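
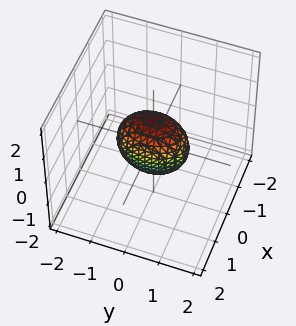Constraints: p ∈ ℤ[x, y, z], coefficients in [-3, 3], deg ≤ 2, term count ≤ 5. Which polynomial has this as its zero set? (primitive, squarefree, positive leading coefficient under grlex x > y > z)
2*x^2 + y^2 + z^2 - 1

deg p = 2. Bounded and convex; a quadric.
Symmetries: it's symmetric under x → −x, forcing even powers of x; the y ↦ −y reflection is a symmetry, so y appears only in even powers; the z ↦ −z reflection is a symmetry, so z appears only in even powers.
Against the integer gridlines: among the integer gridlines, it crosses the y-axis at y ∈ {-1, 1}; among the integer gridlines, it crosses the z-axis at z ∈ {-1, 1}.
Assembling these constraints gives the stated polynomial.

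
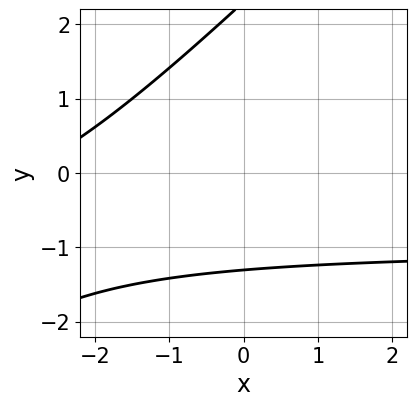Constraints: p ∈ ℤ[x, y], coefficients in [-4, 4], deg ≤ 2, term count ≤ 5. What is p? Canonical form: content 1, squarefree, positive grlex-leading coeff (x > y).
1. deg p = 2.
2. Against the integer gridlines: it misses every integer gridline on the x-axis.
3. Putting this together gives p.

x*y - y^2 + x + y + 3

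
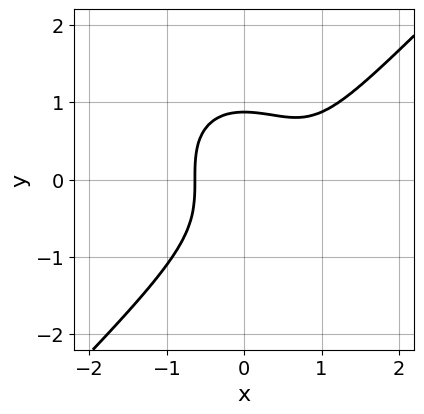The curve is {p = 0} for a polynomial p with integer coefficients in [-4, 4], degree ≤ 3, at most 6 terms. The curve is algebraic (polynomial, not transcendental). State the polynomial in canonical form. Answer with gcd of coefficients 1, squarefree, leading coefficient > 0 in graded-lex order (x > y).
3*x^3 - 3*y^3 - 3*x^2 + 2

(a) The degree is 3 — no degree-2 curve has this shape.
(b) Putting this together gives p.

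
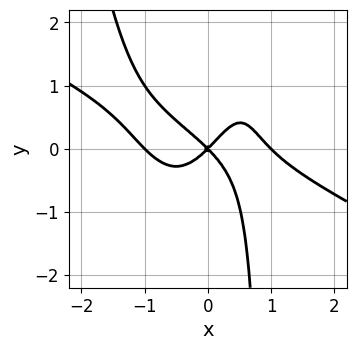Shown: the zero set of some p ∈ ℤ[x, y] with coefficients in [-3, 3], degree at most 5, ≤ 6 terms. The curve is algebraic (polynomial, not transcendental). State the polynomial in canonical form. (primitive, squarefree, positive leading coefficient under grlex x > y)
The degree is 4 — a generic line meets the curve in up to 4 points.
Observable constraints: it crosses the y-axis at the gridline y = 0; the x-axis gridline crossings are at x ∈ {-1, 0, 1}.
Solving for integer coefficients yields p as stated.

x^4 + 2*x^3*y - x*y^2 - x^2 + y^2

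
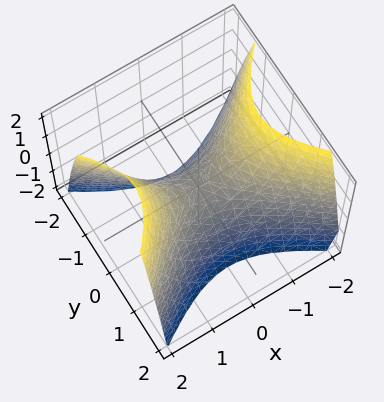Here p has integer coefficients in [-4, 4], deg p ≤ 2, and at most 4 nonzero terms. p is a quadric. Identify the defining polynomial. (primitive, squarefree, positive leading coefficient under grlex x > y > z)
deg p = 2. A saddle surface; a quadric.
Symmetries: it's symmetric under x → −x, forcing even powers of x; the y ↦ −y reflection is a symmetry, so y appears only in even powers.
Against the integer gridlines: it meets the z-axis at z = 0 (among the integer gridlines); one y-axis crossing is at y = 0.
Fitting integer coefficients to these (and the overall shape) gives p.

2*x^2 - 3*y^2 - 2*z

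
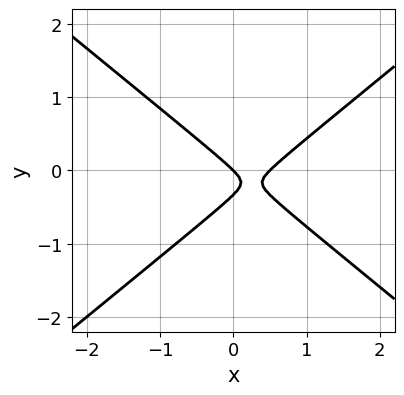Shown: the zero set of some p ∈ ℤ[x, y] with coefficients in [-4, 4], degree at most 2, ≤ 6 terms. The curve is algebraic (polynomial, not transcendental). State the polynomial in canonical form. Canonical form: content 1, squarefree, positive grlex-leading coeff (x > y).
1. The degree is 2 — a generic line meets the curve in up to 2 points.
2. From the axis intercepts and sections: it meets the x-axis at x = 0 (among the integer gridlines); it crosses the y-axis at the gridline y = 0.
3. These observations pin down the coefficients.

2*x^2 - 3*y^2 - x - y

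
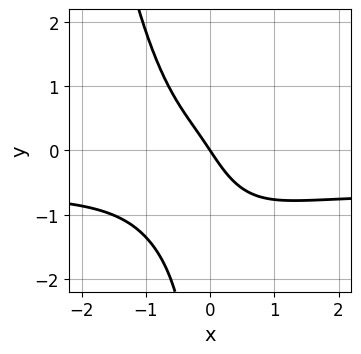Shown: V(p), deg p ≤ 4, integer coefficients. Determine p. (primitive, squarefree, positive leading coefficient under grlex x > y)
The degree is 4 — the shape is more complex than any degree-3 curve.
Against the integer gridlines: one y-axis crossing is at y = 0; it crosses the x-axis at the gridline x = 0.
These observations pin down the coefficients.

3*x^3*y + 2*x^3 - 2*x*y^2 + 3*x + 2*y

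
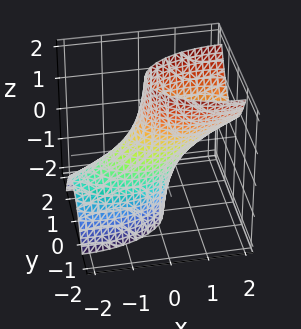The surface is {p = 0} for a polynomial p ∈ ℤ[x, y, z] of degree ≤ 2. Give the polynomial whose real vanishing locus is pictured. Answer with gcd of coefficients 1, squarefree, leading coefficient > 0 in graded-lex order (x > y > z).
deg p = 2.
From the axis intercepts and sections: it misses every integer gridline on the z-axis; the x-axis gridline crossings are at x ∈ {-1, 1}.
The integer polynomial consistent with all of this is the stated p.

x^2 - 2*x*z + 3*y^2 - 1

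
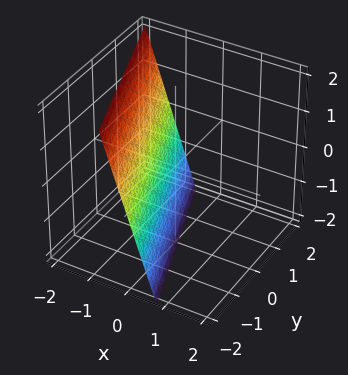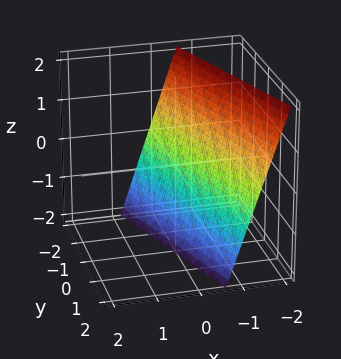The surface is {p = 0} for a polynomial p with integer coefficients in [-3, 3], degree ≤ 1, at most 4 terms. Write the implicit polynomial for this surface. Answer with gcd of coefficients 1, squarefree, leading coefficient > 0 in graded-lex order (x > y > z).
1. Degree: every cross-section is a straight line — this is a plane, so deg p = 1.
2. Checking where it meets the axes: one y-axis crossing is at y = -2; it meets the z-axis at z = -2 (among the integer gridlines).
3. The integer polynomial consistent with all of this is the stated p.

3*x + y + z + 2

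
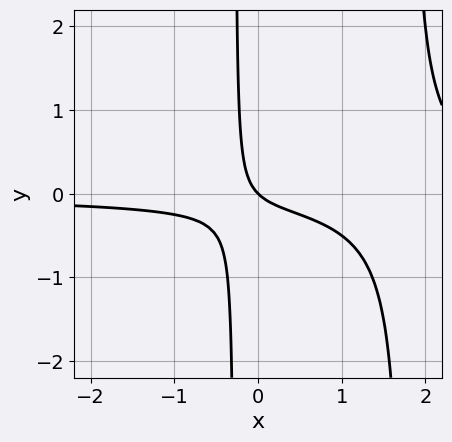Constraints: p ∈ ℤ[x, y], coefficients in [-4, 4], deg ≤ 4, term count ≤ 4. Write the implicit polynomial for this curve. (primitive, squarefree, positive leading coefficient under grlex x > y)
2*x^2*y - 3*x*y - x - y

The degree is 3 — a generic line meets the curve in up to 3 points.
From the axis intercepts and sections: one y-axis crossing is at y = 0; one x-axis crossing is at x = 0.
These observations pin down the coefficients.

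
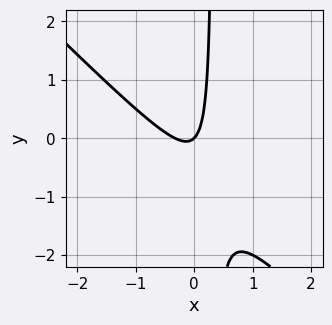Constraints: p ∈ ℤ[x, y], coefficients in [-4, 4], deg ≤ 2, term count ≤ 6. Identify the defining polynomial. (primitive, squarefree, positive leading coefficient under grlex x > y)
3*x^2 + 3*x*y + x - y

(a) Degree: a generic line meets the curve in up to 2 points, so deg p = 2.
(b) From the axis intercepts and sections: one y-axis crossing is at y = 0; it meets the x-axis at x = 0 (among the integer gridlines).
(c) The integer polynomial consistent with all of this is the stated p.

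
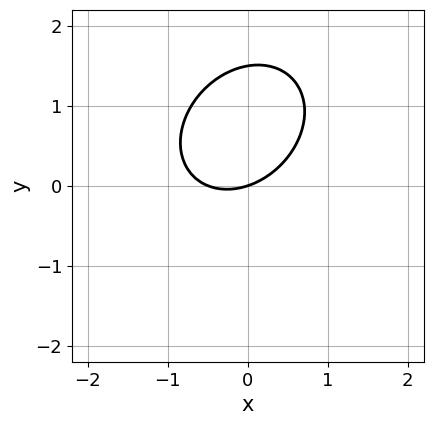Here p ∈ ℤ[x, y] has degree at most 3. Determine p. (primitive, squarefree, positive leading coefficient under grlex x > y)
Degree: the shape is more complex than any degree-1 curve, so deg p = 2.
Observable constraints: it meets the x-axis at x = 0 (among the integer gridlines); it crosses the y-axis at the gridline y = 0.
These observations pin down the coefficients.

2*x^2 - x*y + 2*y^2 + x - 3*y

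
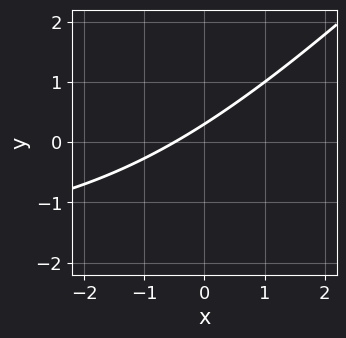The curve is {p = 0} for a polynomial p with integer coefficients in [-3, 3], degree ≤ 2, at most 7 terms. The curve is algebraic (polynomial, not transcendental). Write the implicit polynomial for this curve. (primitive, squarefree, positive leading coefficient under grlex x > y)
First, the degree is 2 — no degree-1 curve has this shape.
Finally, putting this together gives p.

x*y - y^2 + 2*x - 3*y + 1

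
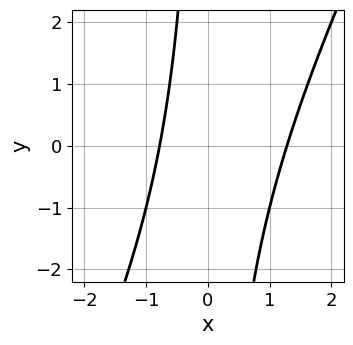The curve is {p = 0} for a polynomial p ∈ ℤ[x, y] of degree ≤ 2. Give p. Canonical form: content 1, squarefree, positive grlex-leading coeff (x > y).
2*x^2 - x*y - x - 2

1. Degree: no degree-1 curve has this shape, so deg p = 2.
2. From the axis intercepts and sections: the curve avoids every integer y-axis point in the box.
3. Fitting integer coefficients to these (and the overall shape) gives p.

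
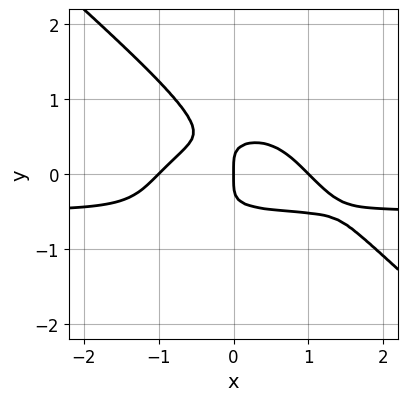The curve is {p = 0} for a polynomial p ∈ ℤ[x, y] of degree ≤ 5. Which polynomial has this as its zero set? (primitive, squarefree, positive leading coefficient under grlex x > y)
2*x^3*y + 3*y^4 + x^3 + 3*x*y^2 - x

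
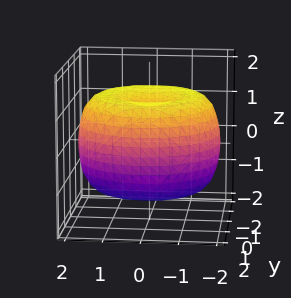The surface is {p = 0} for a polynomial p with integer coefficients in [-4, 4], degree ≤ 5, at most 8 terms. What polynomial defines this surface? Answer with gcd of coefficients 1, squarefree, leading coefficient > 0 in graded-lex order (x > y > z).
x^4 + 2*x^2*y^2 + y^4 - 3*x^2 - 3*y^2 + 3*z^2 - 3

First, deg p = 4. No degree-3 surface has this shape.
Then, symmetries: rotational symmetry about the z-axis ⇒ p depends on x, y only through x² + y².
Then, against the integer gridlines: a circular section at z = 1 has radius between 1 and 2; among the integer gridlines, it crosses the z-axis at z ∈ {-1, 1}.
Finally, fitting integer coefficients to these (and the overall shape) gives p.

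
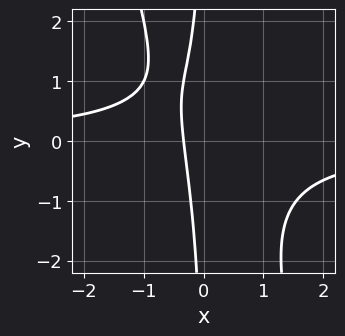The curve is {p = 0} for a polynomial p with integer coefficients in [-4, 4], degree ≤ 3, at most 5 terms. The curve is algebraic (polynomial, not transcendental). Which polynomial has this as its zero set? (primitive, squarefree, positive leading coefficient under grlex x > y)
3*x^2*y + x*y^2 + 3*x + 1

Degree: the shape is more complex than any degree-2 curve, so deg p = 3.
Against the integer gridlines: the curve avoids every integer y-axis point in the box.
These observations pin down the coefficients.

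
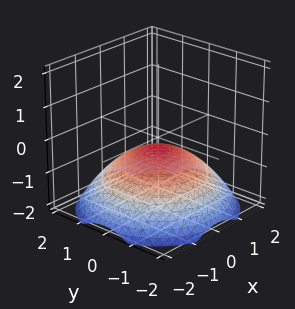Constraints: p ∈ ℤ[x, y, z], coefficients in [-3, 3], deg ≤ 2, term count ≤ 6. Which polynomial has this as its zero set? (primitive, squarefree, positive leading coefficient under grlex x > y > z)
deg p = 2. A generic line meets the surface in up to 2 points.
By symmetry, every cross-section ⟂ z is a circle, so x, y appear only via x² + y².
From the axis intercepts and sections: the surface avoids every integer y-axis point in the box; a circular section at z = -1 has radius between 1 and 2; it misses every integer gridline on the x-axis.
Together with the visible shape, these determine p as stated.

x^2 + y^2 + 3*z + 1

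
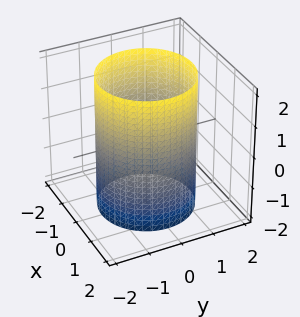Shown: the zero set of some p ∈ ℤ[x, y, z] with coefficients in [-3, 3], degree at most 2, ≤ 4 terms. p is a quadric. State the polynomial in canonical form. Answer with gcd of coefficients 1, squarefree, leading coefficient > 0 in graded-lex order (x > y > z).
Degree: constant cross-section along one axis; a quadric, so deg p = 2.
Symmetries: the z ↦ −z reflection is a symmetry, so z appears only in even powers; rotational symmetry about the z-axis ⇒ p depends on x, y only through x² + y².
Checking where it meets the axes: a circular section at z = -1 has radius between 1 and 2; no z-intercept at any integer in the box.
Together with the visible shape, these determine p as stated.

x^2 + y^2 - 2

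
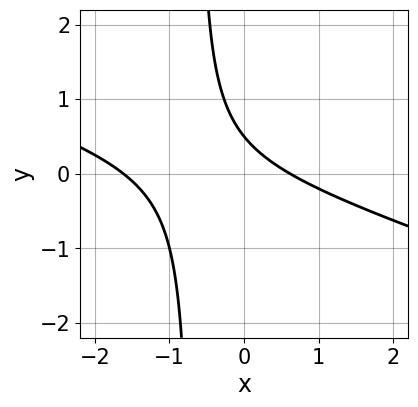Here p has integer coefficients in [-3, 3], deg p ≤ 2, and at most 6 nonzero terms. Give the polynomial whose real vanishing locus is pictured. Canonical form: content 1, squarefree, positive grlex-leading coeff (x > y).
x^2 + 3*x*y + x + 2*y - 1

(a) Degree: a generic line meets the curve in up to 2 points, so deg p = 2.
(b) The integer polynomial consistent with all of this is the stated p.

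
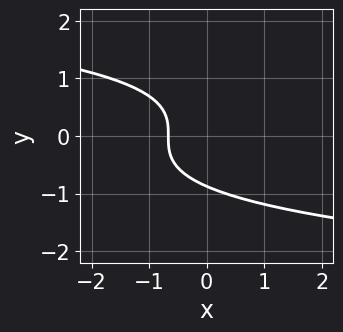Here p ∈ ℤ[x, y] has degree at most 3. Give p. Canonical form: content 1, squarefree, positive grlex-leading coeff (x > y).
(a) deg p = 3.
(b) Solving for integer coefficients yields p as stated.

3*y^3 + 3*x + 2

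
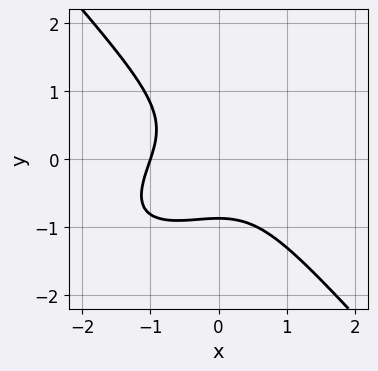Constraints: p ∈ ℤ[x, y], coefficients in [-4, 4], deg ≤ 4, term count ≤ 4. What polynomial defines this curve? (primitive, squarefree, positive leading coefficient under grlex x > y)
2*x^3 - 2*x^2*y + 3*y^3 + 2

First, degree: the shape is more complex than any degree-2 curve, so deg p = 3.
Then, checking where it meets the axes: it crosses the x-axis at the gridline x = -1.
Finally, assembling these constraints gives the stated polynomial.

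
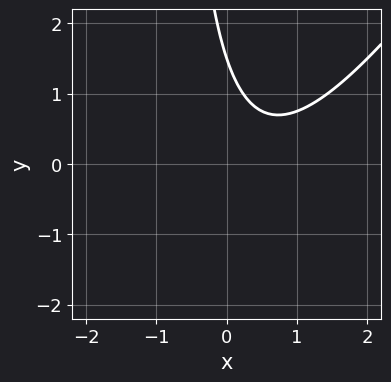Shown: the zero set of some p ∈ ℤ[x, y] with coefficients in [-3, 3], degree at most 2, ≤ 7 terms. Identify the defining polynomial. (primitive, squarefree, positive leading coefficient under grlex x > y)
3*x^2 - 2*x*y - 3*x - 2*y + 3

First, degree: no degree-1 curve has this shape, so deg p = 2.
Then, observable constraints: the curve avoids every integer x-axis point in the box.
Finally, fitting integer coefficients to these (and the overall shape) gives p.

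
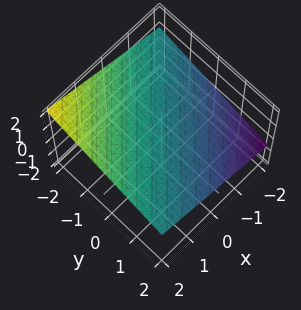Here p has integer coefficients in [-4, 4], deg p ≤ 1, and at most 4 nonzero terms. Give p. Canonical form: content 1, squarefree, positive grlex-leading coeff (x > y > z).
x - y - 3*z + 2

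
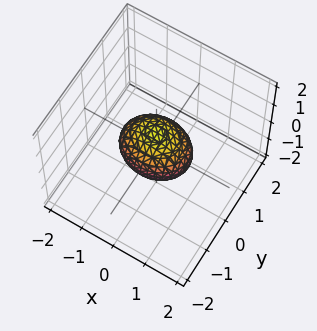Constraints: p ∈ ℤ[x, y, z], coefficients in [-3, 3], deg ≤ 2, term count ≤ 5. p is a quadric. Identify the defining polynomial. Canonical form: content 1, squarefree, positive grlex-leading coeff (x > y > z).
The degree is 2 — a closed, bounded, convex surface; a quadric.
Symmetries: the z ↦ −z reflection is a symmetry, so z appears only in even powers; it's symmetric under x → −x, forcing even powers of x; it's symmetric under y → −y, forcing even powers of y.
Reading off the gridlines: the x-axis gridline crossings are at x ∈ {-1, 1}.
The integer polynomial consistent with all of this is the stated p.

2*x^2 + 3*y^2 + 3*z^2 - 2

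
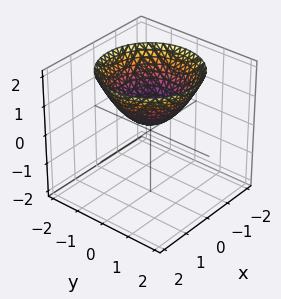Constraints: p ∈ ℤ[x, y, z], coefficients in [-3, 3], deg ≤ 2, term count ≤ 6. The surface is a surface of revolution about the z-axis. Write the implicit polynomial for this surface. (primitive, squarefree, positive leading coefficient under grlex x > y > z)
The degree is 2 — the shape is more complex than any degree-1 surface.
Symmetries: rotational symmetry about the z-axis ⇒ p depends on x, y only through x² + y².
Reading off the gridlines: a circular section at z = 1 has radius exactly 1; it misses every integer gridline on the y-axis; it misses every integer gridline on the x-axis.
Matching integer coefficients to the picture gives p.

2*x^2 + 2*y^2 - 3*z + 1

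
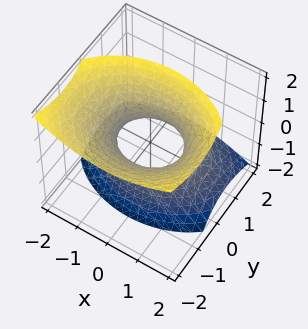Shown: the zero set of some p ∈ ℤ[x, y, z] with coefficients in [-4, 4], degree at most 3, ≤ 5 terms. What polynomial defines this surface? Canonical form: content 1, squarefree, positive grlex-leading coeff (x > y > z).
The degree is 2 — a generic line meets the surface in up to 2 points.
From the visible intercepts: no z-intercept at any integer in the box; among the integer gridlines, it crosses the x-axis at x ∈ {-1, 1}.
Fitting integer coefficients to these (and the overall shape) gives p.

2*x^2 + 3*y^2 + 3*y*z - 2*z^2 - 2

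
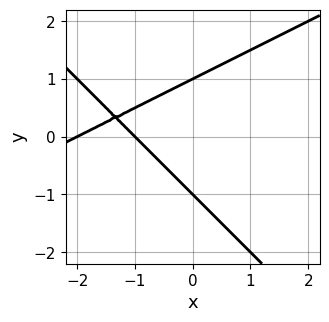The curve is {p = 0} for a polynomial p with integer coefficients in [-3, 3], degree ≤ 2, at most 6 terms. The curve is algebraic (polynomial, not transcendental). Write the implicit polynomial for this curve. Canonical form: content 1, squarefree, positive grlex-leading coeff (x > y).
x^2 - x*y - 2*y^2 + 3*x + 2

1. The degree is 2 — no degree-1 curve has this shape.
2. Checking where it meets the axes: among the integer gridlines, it crosses the x-axis at x ∈ {-2, -1}; among the integer gridlines, it crosses the y-axis at y ∈ {-1, 1}.
3. Assembling these constraints gives the stated polynomial.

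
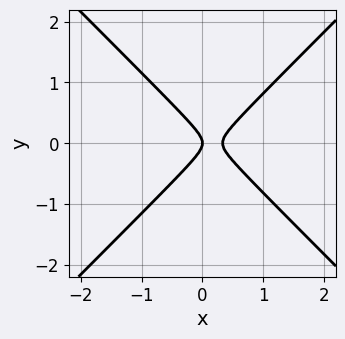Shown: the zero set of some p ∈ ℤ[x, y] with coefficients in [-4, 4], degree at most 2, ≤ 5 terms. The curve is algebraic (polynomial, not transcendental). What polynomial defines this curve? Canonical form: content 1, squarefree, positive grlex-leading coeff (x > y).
(a) The degree is 2 — no degree-1 curve has this shape.
(b) Symmetries: the y ↦ −y reflection is a symmetry, so y appears only in even powers.
(c) Against the integer gridlines: it crosses the y-axis at the gridline y = 0; it crosses the x-axis at the gridline x = 0.
(d) The integer polynomial consistent with all of this is the stated p.

3*x^2 - 3*y^2 - x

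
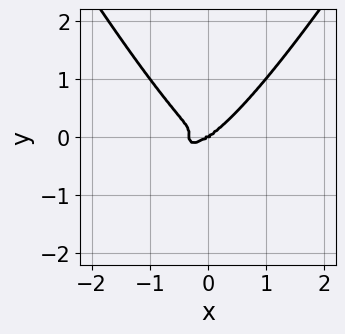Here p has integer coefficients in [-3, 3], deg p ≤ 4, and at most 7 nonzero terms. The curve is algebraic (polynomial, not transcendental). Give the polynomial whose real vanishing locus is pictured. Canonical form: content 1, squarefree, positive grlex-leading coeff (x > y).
3*x^4 - x^2*y^2 + x^3 - x*y^2 - 2*y^3

1. The degree is 4 — no degree-3 curve has this shape.
2. From the axis intercepts and sections: it meets the x-axis at x = 0 (among the integer gridlines); it crosses the y-axis at the gridline y = 0.
3. Matching integer coefficients to the picture gives p.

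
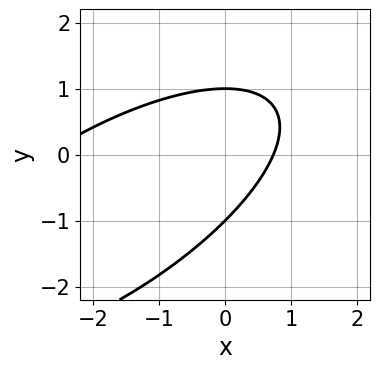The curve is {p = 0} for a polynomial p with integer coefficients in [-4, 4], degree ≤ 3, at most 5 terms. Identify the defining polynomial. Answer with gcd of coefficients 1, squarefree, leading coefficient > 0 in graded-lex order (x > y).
x^2 - 2*x*y + 2*y^2 + 2*x - 2

First, the degree is 2 — a generic line meets the curve in up to 2 points.
Next, reading off the gridlines: the y-axis gridline crossings are at y ∈ {-1, 1}.
Finally, matching integer coefficients to the picture gives p.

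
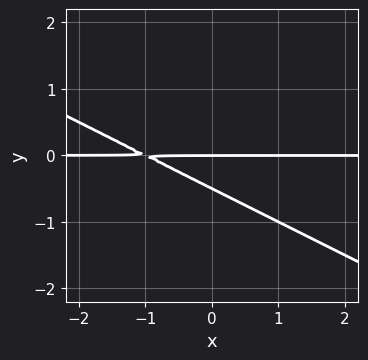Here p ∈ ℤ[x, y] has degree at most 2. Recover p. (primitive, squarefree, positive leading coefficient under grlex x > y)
x*y + 2*y^2 + y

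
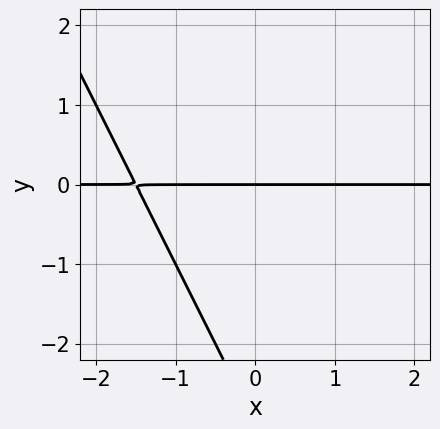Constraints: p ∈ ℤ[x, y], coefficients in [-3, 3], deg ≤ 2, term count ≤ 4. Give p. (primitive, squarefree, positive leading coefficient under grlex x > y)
2*x*y + y^2 + 3*y

1. Degree: the shape is more complex than any degree-1 curve, so deg p = 2.
2. Observable constraints: every point of the x-axis in the box is on the curve; one y-axis crossing is at y = 0.
3. Solving for integer coefficients yields p as stated.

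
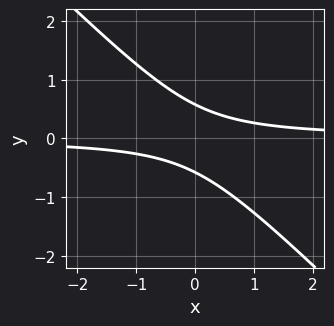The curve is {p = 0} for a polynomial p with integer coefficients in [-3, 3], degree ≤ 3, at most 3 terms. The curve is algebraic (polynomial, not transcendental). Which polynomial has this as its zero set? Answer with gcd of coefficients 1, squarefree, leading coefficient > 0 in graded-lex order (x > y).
The degree is 2 — the shape is more complex than any degree-1 curve.
From the axis intercepts and sections: the curve avoids every integer x-axis point in the box.
These observations pin down the coefficients.

3*x*y + 3*y^2 - 1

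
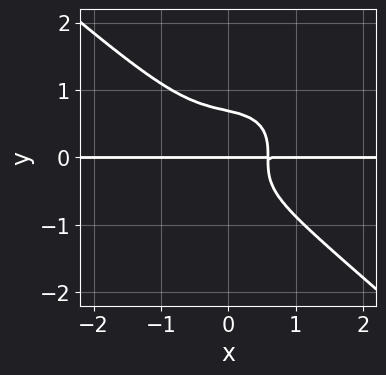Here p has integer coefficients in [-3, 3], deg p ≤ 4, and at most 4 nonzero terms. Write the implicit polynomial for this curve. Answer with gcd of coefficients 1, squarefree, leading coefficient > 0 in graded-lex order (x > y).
1. deg p = 4.
2. Reading off the gridlines: it crosses the y-axis at the gridline y = 0; every point of the x-axis in the box is on the curve.
3. Matching integer coefficients to the picture gives p.

2*x^3*y + 3*y^4 + x*y - y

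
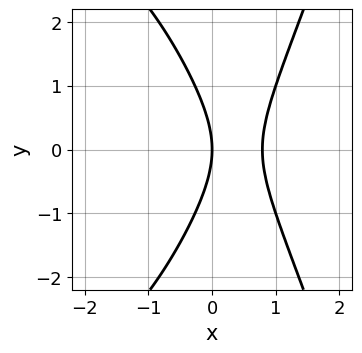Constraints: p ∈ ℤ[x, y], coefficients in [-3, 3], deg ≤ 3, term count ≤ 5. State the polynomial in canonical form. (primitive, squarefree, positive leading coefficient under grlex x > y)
x^3 + 3*x^2 - y^2 - 3*x

First, degree: a generic line meets the curve in up to 3 points, so deg p = 3.
Then, symmetries: the y ↦ −y reflection is a symmetry, so y appears only in even powers.
Next, checking where it meets the axes: one y-axis crossing is at y = 0; one x-axis crossing is at x = 0.
Finally, the integer polynomial consistent with all of this is the stated p.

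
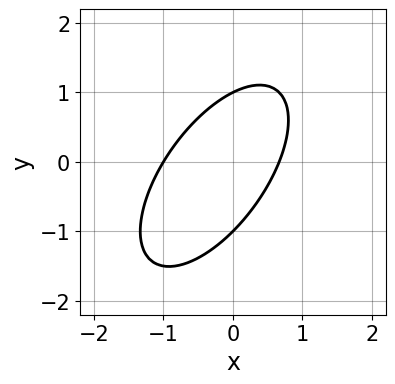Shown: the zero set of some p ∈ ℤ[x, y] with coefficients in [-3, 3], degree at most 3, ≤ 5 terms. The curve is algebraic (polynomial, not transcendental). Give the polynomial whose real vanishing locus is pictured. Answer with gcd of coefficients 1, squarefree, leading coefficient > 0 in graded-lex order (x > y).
3*x^2 - 3*x*y + 2*y^2 + x - 2

1. deg p = 2.
2. From the axis intercepts and sections: it meets the x-axis at x = -1 (among the integer gridlines); among the integer gridlines, it crosses the y-axis at y ∈ {-1, 1}.
3. Assembling these constraints gives the stated polynomial.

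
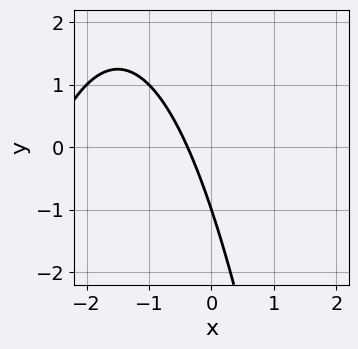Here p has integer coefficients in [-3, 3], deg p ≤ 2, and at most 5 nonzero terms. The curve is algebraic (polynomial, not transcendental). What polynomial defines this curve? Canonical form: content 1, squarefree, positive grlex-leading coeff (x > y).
x^2 + 3*x + y + 1

First, degree: a generic line meets the curve in up to 2 points, so deg p = 2.
Next, checking where it meets the axes: it crosses the y-axis at the gridline y = -1.
Finally, solving for integer coefficients yields p as stated.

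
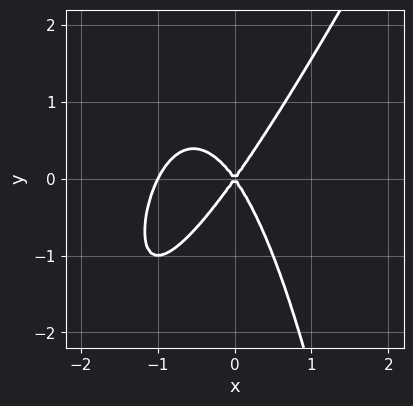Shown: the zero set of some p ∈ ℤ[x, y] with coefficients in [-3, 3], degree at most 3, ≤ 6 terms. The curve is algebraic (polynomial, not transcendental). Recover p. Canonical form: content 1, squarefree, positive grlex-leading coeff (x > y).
2*x^3 - x^2*y + 2*x^2 - y^2

1. deg p = 3.
2. Checking where it meets the axes: the x-axis gridline crossings are at x ∈ {-1, 0}; it crosses the y-axis at the gridline y = 0.
3. Fitting integer coefficients to these (and the overall shape) gives p.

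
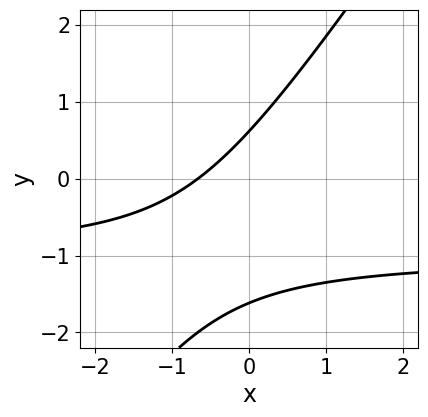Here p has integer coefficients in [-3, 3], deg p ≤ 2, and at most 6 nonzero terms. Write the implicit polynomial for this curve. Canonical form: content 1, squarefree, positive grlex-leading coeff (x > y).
3*x*y - 2*y^2 + 3*x - 2*y + 2

(a) The degree is 2 — no degree-1 curve has this shape.
(b) Matching integer coefficients to the picture gives p.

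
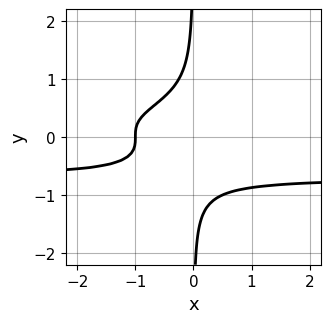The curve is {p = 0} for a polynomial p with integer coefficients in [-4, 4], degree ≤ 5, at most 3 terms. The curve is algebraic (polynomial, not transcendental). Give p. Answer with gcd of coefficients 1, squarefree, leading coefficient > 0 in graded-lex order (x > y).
(a) deg p = 4. The shape is more complex than any degree-3 curve.
(b) Reading off the gridlines: it meets the x-axis at x = -1 (among the integer gridlines); the curve avoids every integer y-axis point in the box.
(c) These observations pin down the coefficients.

3*x*y^3 + x + 1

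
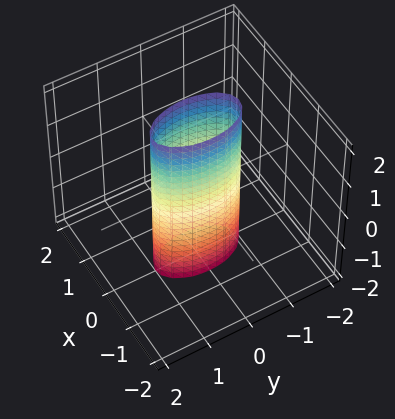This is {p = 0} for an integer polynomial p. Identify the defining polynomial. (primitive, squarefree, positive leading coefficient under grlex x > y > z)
First, deg p = 2.
Then, symmetries: it's symmetric under x → −x, forcing even powers of x; it's symmetric under z → −z, forcing even powers of z; it's symmetric under y → −y, forcing even powers of y.
Then, from the axis intercepts and sections: it misses every integer gridline on the z-axis; the y-axis gridline crossings are at y ∈ {-1, 1}.
Finally, fitting integer coefficients to these (and the overall shape) gives p.

3*x^2 + y^2 - 1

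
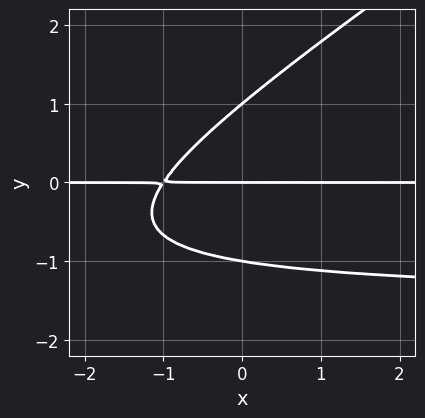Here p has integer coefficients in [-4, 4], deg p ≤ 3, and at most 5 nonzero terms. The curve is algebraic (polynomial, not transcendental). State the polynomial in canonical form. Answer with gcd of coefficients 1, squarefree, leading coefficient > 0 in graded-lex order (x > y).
First, deg p = 3.
Next, from the axis intercepts and sections: among the integer gridlines, it crosses the y-axis at y ∈ {-1, 0, 1}; the visible x-axis segment lies entirely on the curve.
Finally, assembling these constraints gives the stated polynomial.

2*x*y^2 - 3*y^3 + 3*x*y + 3*y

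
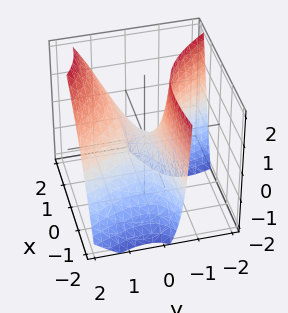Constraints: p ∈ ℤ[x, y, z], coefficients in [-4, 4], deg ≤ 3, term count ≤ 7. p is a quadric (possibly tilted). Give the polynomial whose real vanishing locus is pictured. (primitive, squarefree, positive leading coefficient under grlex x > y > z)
x^2 - 3*x*y - 2*y^2 + 2*y*z + 2*z

1. Degree: a generic line meets the surface in up to 2 points, so deg p = 2.
2. From the visible intercepts: it meets the y-axis at y = 0 (among the integer gridlines); it crosses the x-axis at the gridline x = 0.
3. Matching integer coefficients to the picture gives p.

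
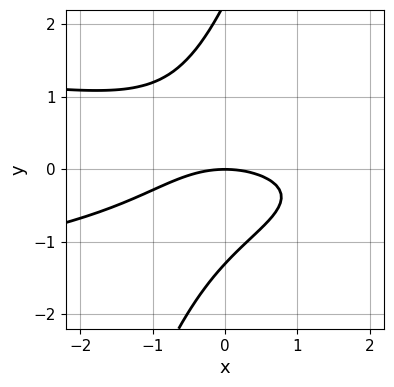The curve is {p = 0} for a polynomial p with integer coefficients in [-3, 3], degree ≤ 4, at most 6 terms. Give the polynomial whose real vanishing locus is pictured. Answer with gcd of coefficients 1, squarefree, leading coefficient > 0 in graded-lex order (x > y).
3*x*y^2 - y^3 + x^2 + y^2 + 3*y

First, deg p = 3. The shape is more complex than any degree-2 curve.
Then, from the visible intercepts: it crosses the x-axis at the gridline x = 0; it meets the y-axis at y = 0 (among the integer gridlines).
Finally, putting this together gives p.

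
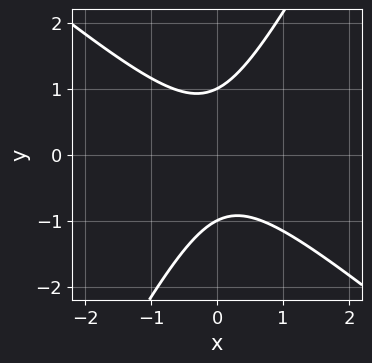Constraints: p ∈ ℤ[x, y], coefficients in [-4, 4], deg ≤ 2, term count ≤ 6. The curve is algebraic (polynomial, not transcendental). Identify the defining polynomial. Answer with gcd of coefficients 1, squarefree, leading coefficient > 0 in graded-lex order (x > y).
1. Degree: the shape is more complex than any degree-1 curve, so deg p = 2.
2. Reading off the gridlines: among the integer gridlines, it crosses the y-axis at y ∈ {-1, 1}; it misses every integer gridline on the x-axis.
3. These observations pin down the coefficients.

3*x^2 + 2*x*y - 2*y^2 + 2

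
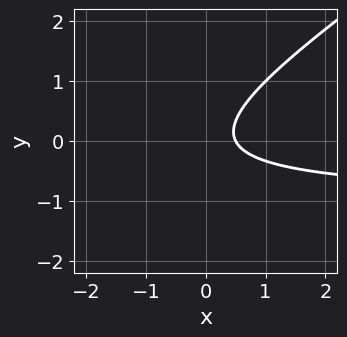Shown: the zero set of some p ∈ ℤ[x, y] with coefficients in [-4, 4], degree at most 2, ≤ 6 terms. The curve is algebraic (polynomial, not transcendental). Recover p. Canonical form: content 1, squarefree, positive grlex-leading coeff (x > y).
(a) deg p = 2.
(b) From the visible intercepts: no y-intercept at any integer in the box.
(c) The integer polynomial consistent with all of this is the stated p.

2*x*y - 3*y^2 + 2*x - 1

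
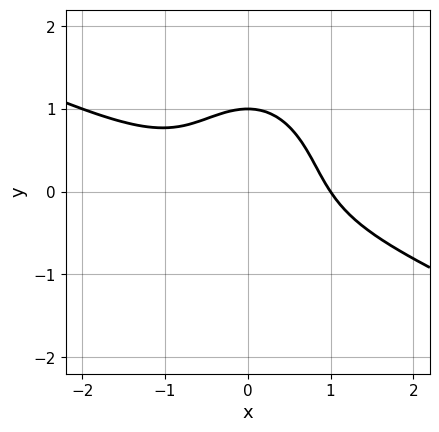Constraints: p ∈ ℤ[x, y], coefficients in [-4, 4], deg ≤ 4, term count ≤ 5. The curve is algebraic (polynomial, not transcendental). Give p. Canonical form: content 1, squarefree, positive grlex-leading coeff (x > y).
The degree is 3 — no degree-2 curve has this shape.
Against the integer gridlines: one x-axis crossing is at x = 1; it meets the y-axis at y = 1 (among the integer gridlines).
Putting this together gives p.

x^3 + 2*x^2*y + y^3 - 1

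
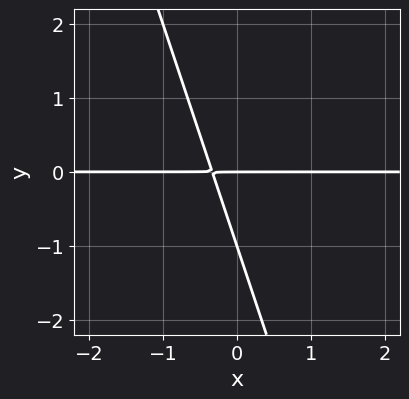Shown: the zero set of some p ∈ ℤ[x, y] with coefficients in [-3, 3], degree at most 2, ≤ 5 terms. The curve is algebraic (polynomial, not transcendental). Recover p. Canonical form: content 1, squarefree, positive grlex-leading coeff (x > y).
1. deg p = 2.
2. Reading off the gridlines: among the integer gridlines, it crosses the y-axis at y ∈ {-1, 0}; the visible x-axis segment lies entirely on the curve.
3. Fitting integer coefficients to these (and the overall shape) gives p.

3*x*y + y^2 + y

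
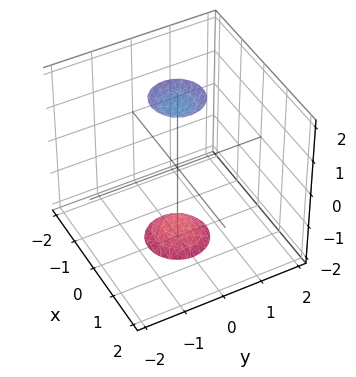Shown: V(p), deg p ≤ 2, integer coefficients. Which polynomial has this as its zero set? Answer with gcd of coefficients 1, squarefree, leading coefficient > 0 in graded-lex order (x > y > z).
3*x^2 + 3*y^2 - z^2 + 3

First, there are 2 components. They look like related sheets of one shape, so recover p as a whole.
Then, the degree is 2 — two sheets facing apart; a quadric.
Then, symmetries: mirror symmetry z ↦ −z ⇒ only even powers of z; rotational symmetry about the z-axis ⇒ p depends on x, y only through x² + y².
Then, observable constraints: a circular section at z = -2 has radius between 0 and 1; the surface avoids every integer y-axis point in the box; no x-intercept at any integer in the box.
Finally, assembling these constraints gives the stated polynomial.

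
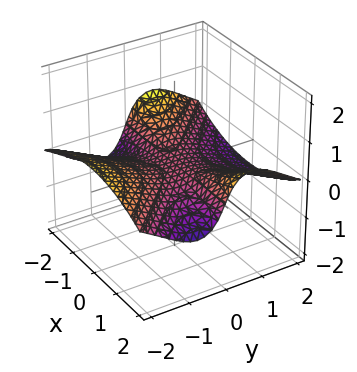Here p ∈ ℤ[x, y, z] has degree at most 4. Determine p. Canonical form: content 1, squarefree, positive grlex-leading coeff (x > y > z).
1. Degree: no degree-2 surface has this shape, so deg p = 3.
2. From the visible intercepts: every point of the x-axis in the box is on the surface; it meets the y-axis at y = 0 (among the integer gridlines).
3. These observations pin down the coefficients.

x^2*y - y^3 - 3*y^2*z - z^3 - 2*z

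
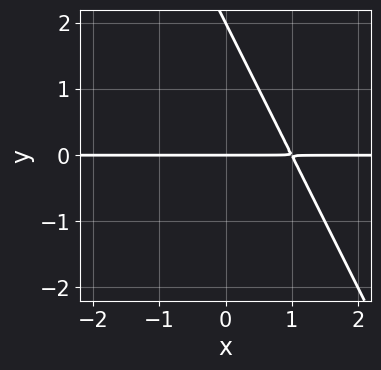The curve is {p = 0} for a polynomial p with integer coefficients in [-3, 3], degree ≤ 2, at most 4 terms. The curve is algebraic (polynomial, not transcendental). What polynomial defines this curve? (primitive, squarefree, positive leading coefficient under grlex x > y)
1. deg p = 2. No degree-1 curve has this shape.
2. Against the integer gridlines: the visible x-axis segment lies entirely on the curve; the y-axis gridline crossings are at y ∈ {0, 2}.
3. Together with the visible shape, these determine p as stated.

2*x*y + y^2 - 2*y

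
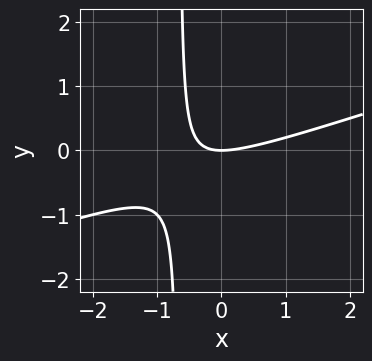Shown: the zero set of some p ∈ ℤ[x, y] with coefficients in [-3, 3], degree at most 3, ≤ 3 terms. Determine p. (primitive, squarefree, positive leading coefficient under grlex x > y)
x^2 - 3*x*y - 2*y

First, the degree is 2 — the shape is more complex than any degree-1 curve.
Next, from the axis intercepts and sections: one y-axis crossing is at y = 0; one x-axis crossing is at x = 0.
Finally, assembling these constraints gives the stated polynomial.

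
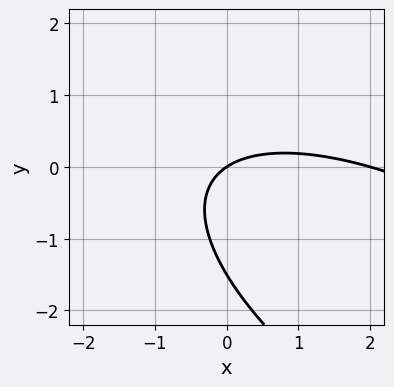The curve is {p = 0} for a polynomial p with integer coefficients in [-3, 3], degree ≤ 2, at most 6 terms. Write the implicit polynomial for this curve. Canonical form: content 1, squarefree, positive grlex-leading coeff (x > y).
deg p = 2.
From the axis intercepts and sections: it meets the y-axis at y = 0 (among the integer gridlines); the x-axis gridline crossings are at x ∈ {0, 2}.
Fitting integer coefficients to these (and the overall shape) gives p.

x^2 + 2*x*y + 2*y^2 - 2*x + 3*y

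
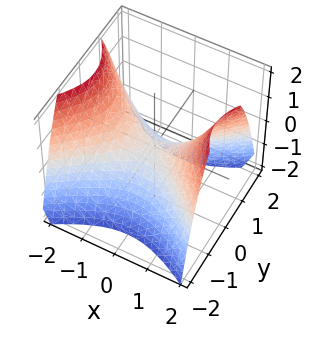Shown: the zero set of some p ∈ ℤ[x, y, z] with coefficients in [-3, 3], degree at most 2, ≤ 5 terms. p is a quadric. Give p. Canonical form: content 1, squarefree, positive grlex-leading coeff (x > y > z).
First, deg p = 2. A saddle surface; a quadric.
Then, symmetries: mirror symmetry y ↦ −y ⇒ only even powers of y; mirror symmetry x ↦ −x ⇒ only even powers of x.
Then, observable constraints: it crosses the y-axis at the gridline y = 0; it crosses the x-axis at the gridline x = 0; it crosses the z-axis at the gridline z = 0.
Finally, these observations pin down the coefficients.

2*x^2 - 3*y^2 - 3*z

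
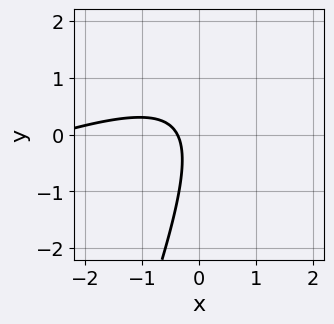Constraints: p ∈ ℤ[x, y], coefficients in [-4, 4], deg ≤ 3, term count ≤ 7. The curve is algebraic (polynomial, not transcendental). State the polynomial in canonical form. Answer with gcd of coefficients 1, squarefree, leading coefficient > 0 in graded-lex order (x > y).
x^2 - 3*x*y + y^2 + 3*x + 1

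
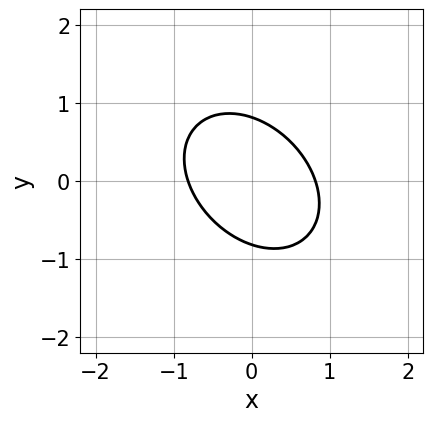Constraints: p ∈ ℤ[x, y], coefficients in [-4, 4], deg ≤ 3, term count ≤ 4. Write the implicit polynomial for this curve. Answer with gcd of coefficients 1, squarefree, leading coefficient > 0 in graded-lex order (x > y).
1. Degree: a generic line meets the curve in up to 2 points, so deg p = 2.
2. Solving for integer coefficients yields p as stated.

3*x^2 + 2*x*y + 3*y^2 - 2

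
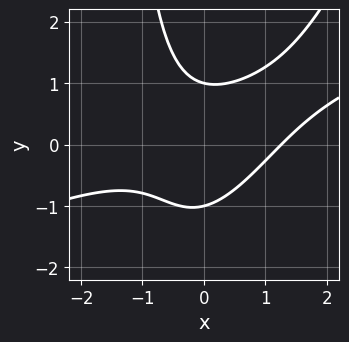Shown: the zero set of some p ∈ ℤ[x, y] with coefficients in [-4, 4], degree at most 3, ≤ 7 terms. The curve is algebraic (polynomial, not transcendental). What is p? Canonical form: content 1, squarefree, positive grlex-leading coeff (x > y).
x^3 - 3*x^2*y + x*y^2 + 2*y^2 - 2

1. Degree: the shape is more complex than any degree-2 curve, so deg p = 3.
2. From the visible intercepts: among the integer gridlines, it crosses the y-axis at y ∈ {-1, 1}.
3. Putting this together gives p.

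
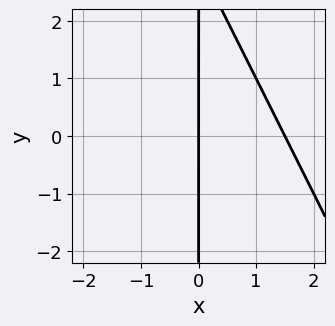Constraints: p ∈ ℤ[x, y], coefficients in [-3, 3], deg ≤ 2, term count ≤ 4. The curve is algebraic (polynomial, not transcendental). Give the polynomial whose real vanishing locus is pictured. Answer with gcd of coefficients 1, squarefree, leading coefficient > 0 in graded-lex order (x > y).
2*x^2 + x*y - 3*x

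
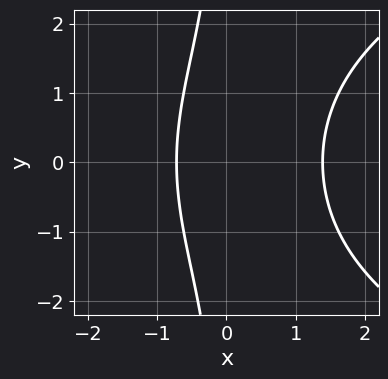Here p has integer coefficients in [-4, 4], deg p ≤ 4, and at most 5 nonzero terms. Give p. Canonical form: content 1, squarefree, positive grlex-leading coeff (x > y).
1. deg p = 3.
2. Symmetries: it's symmetric under y → −y, forcing even powers of y.
3. Observable constraints: no y-intercept at any integer in the box.
4. Solving for integer coefficients yields p as stated.

x*y^2 - 3*x^2 + 2*x + 3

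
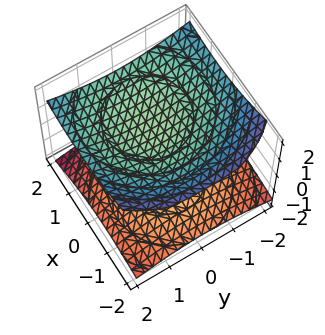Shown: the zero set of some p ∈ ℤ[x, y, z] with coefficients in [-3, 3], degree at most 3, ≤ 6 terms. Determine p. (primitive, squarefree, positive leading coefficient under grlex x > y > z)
x^2 - x*z + y^2 - 3*z^2 + 2

First, there are 2 components.
Then, degree: the shape is more complex than any degree-1 surface, so deg p = 2.
Next, from the axis intercepts and sections: it misses every integer gridline on the x-axis; no y-intercept at any integer in the box.
Finally, matching integer coefficients to the picture gives p.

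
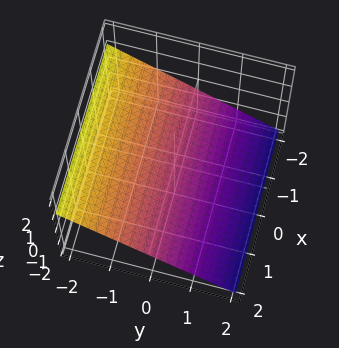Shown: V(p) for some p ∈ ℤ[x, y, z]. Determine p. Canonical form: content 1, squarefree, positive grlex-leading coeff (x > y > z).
2*y + 3*z + 2

First, the degree is 1 — the surface is flat (a plane).
Next, reading off the gridlines: one y-axis crossing is at y = -1; the surface avoids every integer x-axis point in the box.
Finally, these observations pin down the coefficients.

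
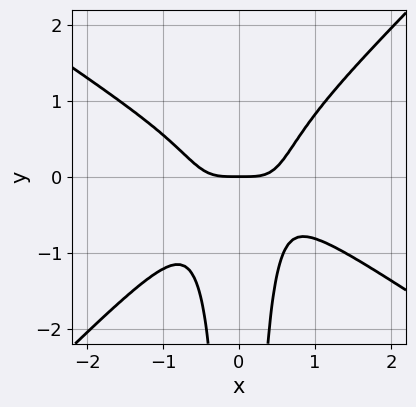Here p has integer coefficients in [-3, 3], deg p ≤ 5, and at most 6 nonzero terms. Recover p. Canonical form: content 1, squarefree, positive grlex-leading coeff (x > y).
2*x^4 + x^3*y - 3*x^2*y^2 - y

Degree: no degree-3 curve has this shape, so deg p = 4.
From the visible intercepts: it meets the x-axis at x = 0 (among the integer gridlines); one y-axis crossing is at y = 0.
Together with the visible shape, these determine p as stated.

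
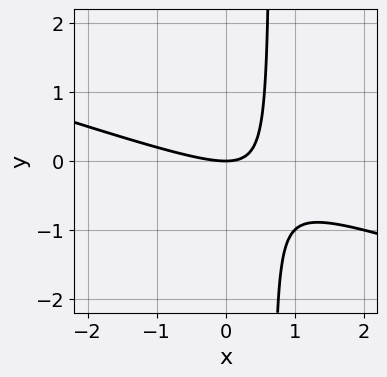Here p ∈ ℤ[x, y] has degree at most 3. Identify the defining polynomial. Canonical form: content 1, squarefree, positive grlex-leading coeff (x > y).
First, degree: a generic line meets the curve in up to 2 points, so deg p = 2.
Next, from the axis intercepts and sections: it crosses the y-axis at the gridline y = 0; it crosses the x-axis at the gridline x = 0.
Finally, the integer polynomial consistent with all of this is the stated p.

x^2 + 3*x*y - 2*y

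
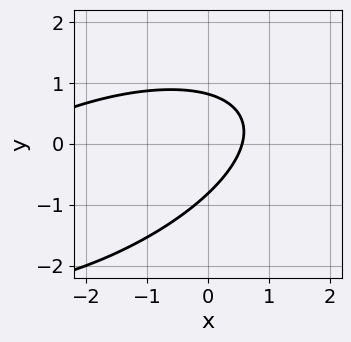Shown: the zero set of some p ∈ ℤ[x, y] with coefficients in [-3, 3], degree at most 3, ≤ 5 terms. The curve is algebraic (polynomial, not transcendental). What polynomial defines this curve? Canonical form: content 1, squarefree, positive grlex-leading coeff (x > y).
Degree: a generic line meets the curve in up to 2 points, so deg p = 2.
The integer polynomial consistent with all of this is the stated p.

x^2 - 2*x*y + 3*y^2 + 3*x - 2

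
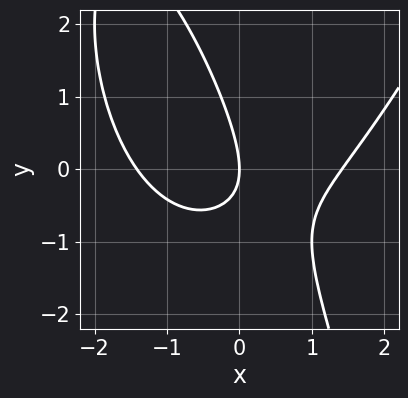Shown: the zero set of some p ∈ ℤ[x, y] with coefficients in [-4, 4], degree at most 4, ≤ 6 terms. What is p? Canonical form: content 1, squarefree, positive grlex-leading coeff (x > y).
x^3 - 2*x*y - y^2 - 2*x

(a) The degree is 3 — a generic line meets the curve in up to 3 points.
(b) From the axis intercepts and sections: it crosses the x-axis at the gridline x = 0; it meets the y-axis at y = 0 (among the integer gridlines).
(c) Together with the visible shape, these determine p as stated.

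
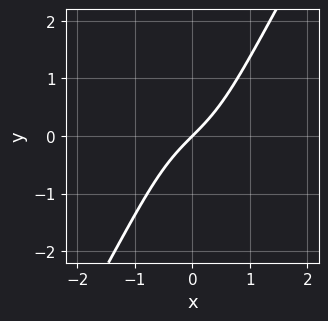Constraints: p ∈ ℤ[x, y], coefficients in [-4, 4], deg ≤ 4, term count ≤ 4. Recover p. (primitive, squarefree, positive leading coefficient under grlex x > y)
(a) The degree is 3 — the shape is more complex than any degree-2 curve.
(b) Checking where it meets the axes: one x-axis crossing is at x = 0; one y-axis crossing is at y = 0.
(c) Together with the visible shape, these determine p as stated.

3*x^3 - x*y^2 + 3*x - 3*y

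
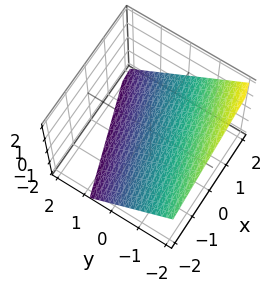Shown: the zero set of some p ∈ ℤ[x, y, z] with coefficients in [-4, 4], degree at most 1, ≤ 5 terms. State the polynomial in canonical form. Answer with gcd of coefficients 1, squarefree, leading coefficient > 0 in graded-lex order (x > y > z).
deg p = 1. The surface is flat (a plane).
Against the integer gridlines: it crosses the x-axis at the gridline x = 2.
Assembling these constraints gives the stated polynomial.

x - 3*y - 3*z - 2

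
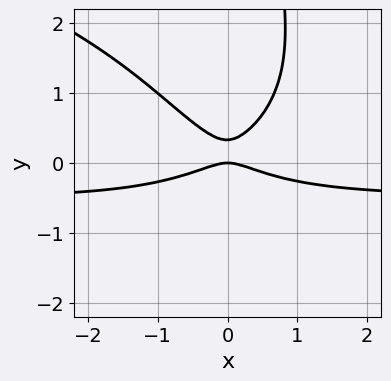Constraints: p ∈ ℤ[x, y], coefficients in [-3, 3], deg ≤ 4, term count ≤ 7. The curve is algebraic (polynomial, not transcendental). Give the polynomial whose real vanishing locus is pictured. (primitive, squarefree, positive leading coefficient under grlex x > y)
First, the degree is 4 — no degree-3 curve has this shape.
Then, against the integer gridlines: it crosses the x-axis at the gridline x = 0; it crosses the y-axis at the gridline y = 0.
Finally, putting this together gives p.

x*y^3 + 2*x^2*y + x^2 - 3*y^2 + y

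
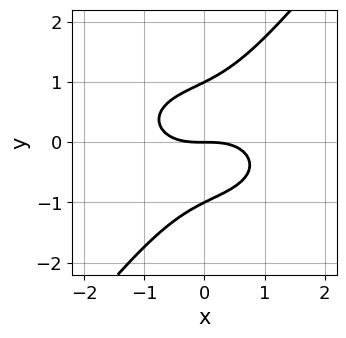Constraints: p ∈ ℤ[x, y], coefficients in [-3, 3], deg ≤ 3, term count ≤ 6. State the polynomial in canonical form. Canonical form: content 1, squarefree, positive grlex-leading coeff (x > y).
1. deg p = 3.
2. Reading off the gridlines: it crosses the x-axis at the gridline x = 0; among the integer gridlines, it crosses the y-axis at y ∈ {-1, 0, 1}.
3. The integer polynomial consistent with all of this is the stated p.

x^3 + 2*x*y^2 - 2*y^3 + 2*y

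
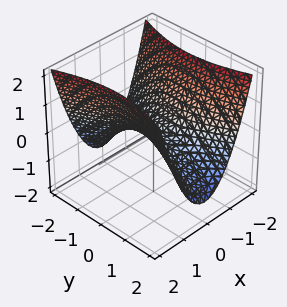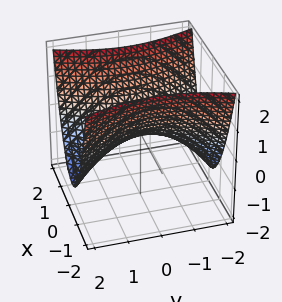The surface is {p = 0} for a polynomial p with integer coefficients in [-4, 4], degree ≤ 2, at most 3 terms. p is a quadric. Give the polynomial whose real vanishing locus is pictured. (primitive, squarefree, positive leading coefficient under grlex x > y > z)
The degree is 2 — a hyperbolic paraboloid; a quadric.
Symmetries: the x ↦ −x reflection is a symmetry, so x appears only in even powers; mirror symmetry y ↦ −y ⇒ only even powers of y.
Against the integer gridlines: it meets the z-axis at z = 0 (among the integer gridlines); one x-axis crossing is at x = 0.
These observations pin down the coefficients.

3*x^2 - y^2 - 3*z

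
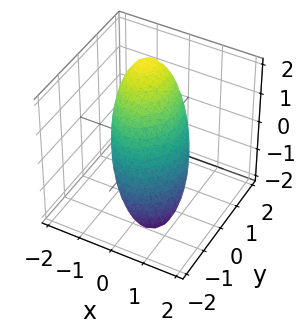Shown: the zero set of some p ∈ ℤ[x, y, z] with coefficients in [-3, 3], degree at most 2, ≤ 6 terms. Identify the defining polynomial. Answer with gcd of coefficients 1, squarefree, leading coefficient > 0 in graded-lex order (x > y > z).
3*x^2 + 3*x*z + 2*y^2 - 3*y*z + 3*z^2 - 3

First, degree: the shape is more complex than any degree-1 surface, so deg p = 2.
Next, checking where it meets the axes: among the integer gridlines, it crosses the z-axis at z ∈ {-1, 1}; the x-axis gridline crossings are at x ∈ {-1, 1}.
Finally, the integer polynomial consistent with all of this is the stated p.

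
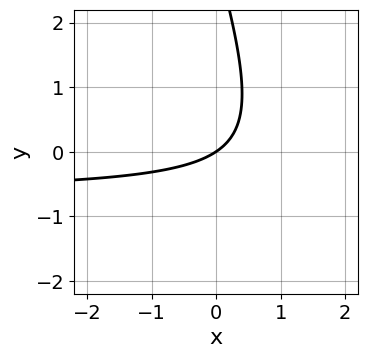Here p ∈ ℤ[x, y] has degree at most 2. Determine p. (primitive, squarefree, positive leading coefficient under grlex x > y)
deg p = 2. A generic line meets the curve in up to 2 points.
From the axis intercepts and sections: it meets the y-axis at y = 0 (among the integer gridlines); it crosses the x-axis at the gridline x = 0.
Matching integer coefficients to the picture gives p.

3*x*y + y^2 + 2*x - 3*y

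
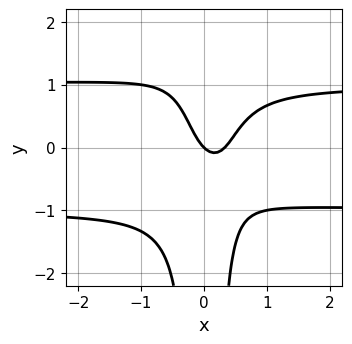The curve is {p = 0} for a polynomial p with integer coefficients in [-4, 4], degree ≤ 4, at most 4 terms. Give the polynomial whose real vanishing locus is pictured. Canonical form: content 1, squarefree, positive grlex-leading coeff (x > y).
(a) Degree: a generic line meets the curve in up to 4 points, so deg p = 4.
(b) Observable constraints: it crosses the x-axis at the gridline x = 0; it meets the y-axis at y = 0 (among the integer gridlines).
(c) Putting this together gives p.

3*x^2*y^2 - 3*x^2 + x + y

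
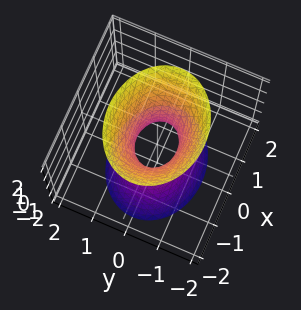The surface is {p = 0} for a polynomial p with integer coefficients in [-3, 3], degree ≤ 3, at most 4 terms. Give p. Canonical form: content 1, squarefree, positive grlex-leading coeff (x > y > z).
2*x^2 + 3*y^2 - z^2 - 1

(a) deg p = 2.
(b) Symmetries: it's symmetric under x → −x, forcing even powers of x; the y ↦ −y reflection is a symmetry, so y appears only in even powers; mirror symmetry z ↦ −z ⇒ only even powers of z.
(c) Checking where it meets the axes: the surface avoids every integer z-axis point in the box.
(d) Together with the visible shape, these determine p as stated.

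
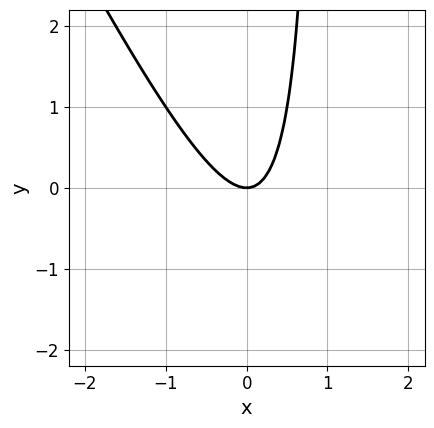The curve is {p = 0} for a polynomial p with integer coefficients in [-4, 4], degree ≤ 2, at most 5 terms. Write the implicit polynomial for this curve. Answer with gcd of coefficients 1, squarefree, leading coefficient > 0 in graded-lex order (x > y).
2*x^2 + x*y - y

(a) deg p = 2. No degree-1 curve has this shape.
(b) Against the integer gridlines: it crosses the y-axis at the gridline y = 0; it meets the x-axis at x = 0 (among the integer gridlines).
(c) Putting this together gives p.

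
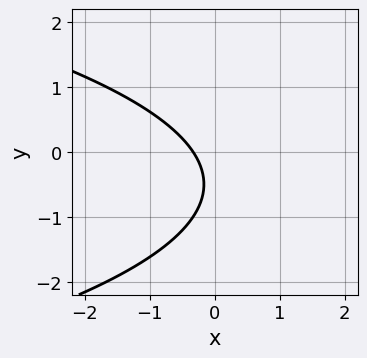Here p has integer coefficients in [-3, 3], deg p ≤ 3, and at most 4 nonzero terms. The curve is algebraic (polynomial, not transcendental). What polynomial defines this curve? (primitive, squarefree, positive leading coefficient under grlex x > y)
2*y^2 + 3*x + 2*y + 1

deg p = 2.
From the visible intercepts: no y-intercept at any integer in the box.
Assembling these constraints gives the stated polynomial.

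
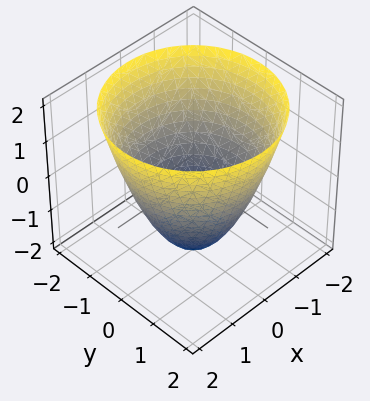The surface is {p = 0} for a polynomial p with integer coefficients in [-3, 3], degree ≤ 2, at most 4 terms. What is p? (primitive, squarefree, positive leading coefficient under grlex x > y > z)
(a) Degree: no degree-1 surface has this shape, so deg p = 2.
(b) Symmetries: the z-axis is an axis of rotation, so x and y enter only as x² + y².
(c) From the axis intercepts and sections: one z-axis crossing is at z = -2; a circular section at z = -1 has radius exactly 1.
(d) Fitting integer coefficients to these (and the overall shape) gives p.

x^2 + y^2 - z - 2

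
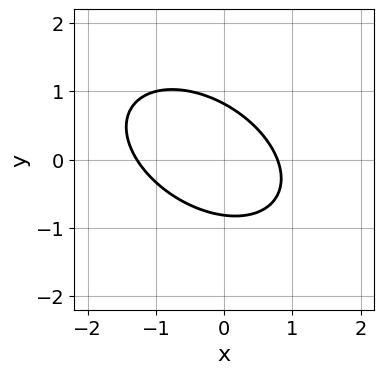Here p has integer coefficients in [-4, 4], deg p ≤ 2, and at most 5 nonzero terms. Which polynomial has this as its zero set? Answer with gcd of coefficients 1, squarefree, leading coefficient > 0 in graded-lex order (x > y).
(a) The degree is 2 — a generic line meets the curve in up to 2 points.
(b) The integer polynomial consistent with all of this is the stated p.

2*x^2 + 2*x*y + 3*y^2 + x - 2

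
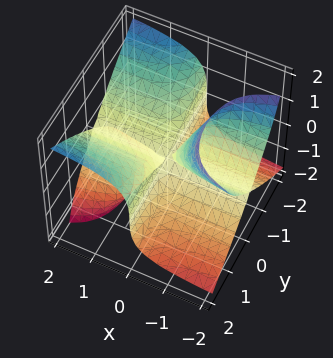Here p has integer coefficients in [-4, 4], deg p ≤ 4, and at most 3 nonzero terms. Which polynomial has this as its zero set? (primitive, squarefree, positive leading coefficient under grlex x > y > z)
2*x*y^2 - 2*x*z^2 - z^3

(a) There are 2 components.
(b) deg p = 3.
(c) Against the integer gridlines: every point of the x-axis in the box is on the surface; the visible y-axis segment lies entirely on the surface; one z-axis crossing is at z = 0.
(d) Putting this together gives p.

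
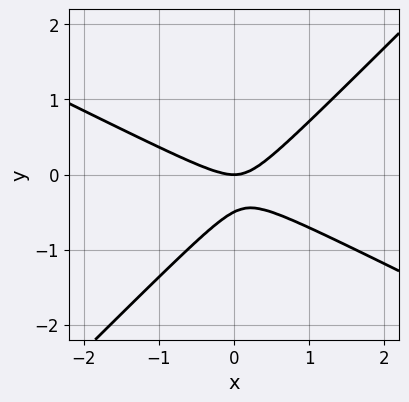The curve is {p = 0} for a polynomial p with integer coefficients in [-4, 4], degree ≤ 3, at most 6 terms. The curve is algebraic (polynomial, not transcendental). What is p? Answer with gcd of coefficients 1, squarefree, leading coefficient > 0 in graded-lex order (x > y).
x^2 + x*y - 2*y^2 - y

First, degree: no degree-1 curve has this shape, so deg p = 2.
Then, against the integer gridlines: it crosses the y-axis at the gridline y = 0; it crosses the x-axis at the gridline x = 0.
Finally, these observations pin down the coefficients.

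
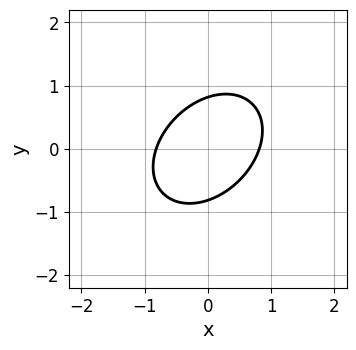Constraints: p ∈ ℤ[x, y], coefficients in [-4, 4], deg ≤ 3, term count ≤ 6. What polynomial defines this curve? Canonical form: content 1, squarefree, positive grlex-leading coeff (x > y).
3*x^2 - 2*x*y + 3*y^2 - 2

1. The degree is 2 — the shape is more complex than any degree-1 curve.
2. Matching integer coefficients to the picture gives p.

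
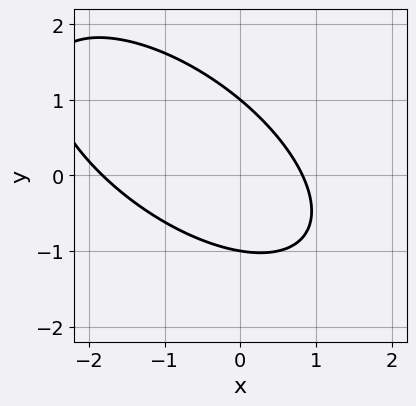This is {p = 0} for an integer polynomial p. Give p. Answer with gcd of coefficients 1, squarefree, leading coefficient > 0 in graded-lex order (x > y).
1. deg p = 2.
2. Checking where it meets the axes: among the integer gridlines, it crosses the y-axis at y ∈ {-1, 1}.
3. Fitting integer coefficients to these (and the overall shape) gives p.

2*x^2 + 3*x*y + 3*y^2 + 2*x - 3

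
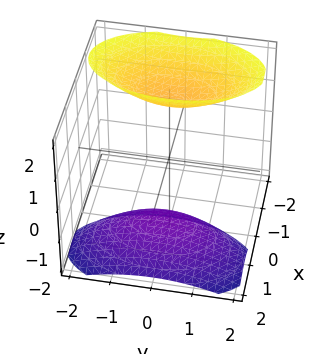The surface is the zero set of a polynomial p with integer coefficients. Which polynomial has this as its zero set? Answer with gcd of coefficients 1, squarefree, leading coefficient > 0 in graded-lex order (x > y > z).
3*x^2 + 3*x*z + y^2 - z^2 + 3

The picture has 2 separate pieces. Treating them together as one polynomial.
The degree is 2 — the shape is more complex than any degree-1 surface.
Against the integer gridlines: it misses every integer gridline on the y-axis; no x-intercept at any integer in the box.
Matching integer coefficients to the picture gives p.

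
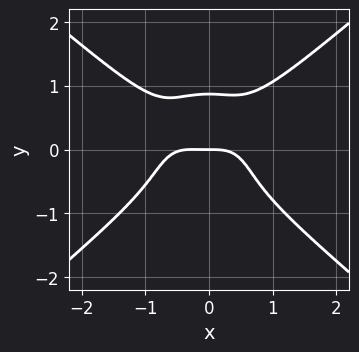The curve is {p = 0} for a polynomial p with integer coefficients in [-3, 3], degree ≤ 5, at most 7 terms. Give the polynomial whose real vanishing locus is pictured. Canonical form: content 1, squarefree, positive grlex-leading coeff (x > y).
3*x^4 - 2*x^2*y^2 - 3*y^4 + x^3 + 2*y

1. deg p = 4. The shape is more complex than any degree-3 curve.
2. Against the integer gridlines: it meets the x-axis at x = 0 (among the integer gridlines); it crosses the y-axis at the gridline y = 0.
3. Fitting integer coefficients to these (and the overall shape) gives p.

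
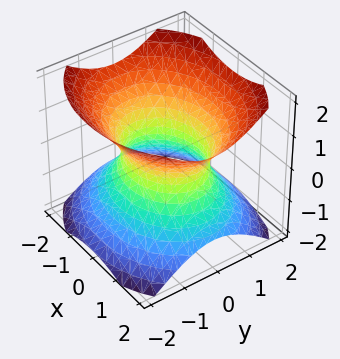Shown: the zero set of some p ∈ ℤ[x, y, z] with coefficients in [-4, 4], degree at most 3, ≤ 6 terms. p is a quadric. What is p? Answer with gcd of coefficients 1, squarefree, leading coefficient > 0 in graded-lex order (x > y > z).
2*x^2 + 3*y^2 - 3*z^2 - 3

deg p = 2.
Symmetries: it's symmetric under y → −y, forcing even powers of y; it's symmetric under z → −z, forcing even powers of z; it's symmetric under x → −x, forcing even powers of x.
From the visible intercepts: the y-axis gridline crossings are at y ∈ {-1, 1}; it misses every integer gridline on the z-axis.
These observations pin down the coefficients.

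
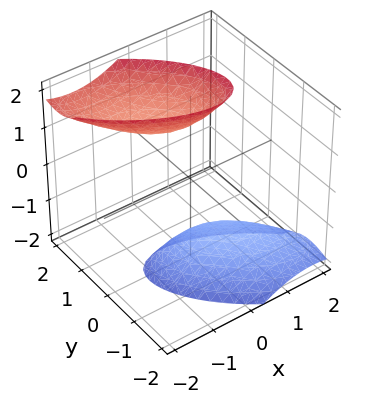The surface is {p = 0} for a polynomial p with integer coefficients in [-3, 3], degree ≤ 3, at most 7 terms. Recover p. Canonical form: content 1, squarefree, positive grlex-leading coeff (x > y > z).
2*x^2 + 3*x*y + 3*y^2 - 2*y*z - z^2 + 2

First, I count 2 distinct pieces. Treating them together as one polynomial.
Next, degree: the shape is more complex than any degree-1 surface, so deg p = 2.
Next, reading off the gridlines: it misses every integer gridline on the y-axis; it misses every integer gridline on the x-axis.
Finally, together with the visible shape, these determine p as stated.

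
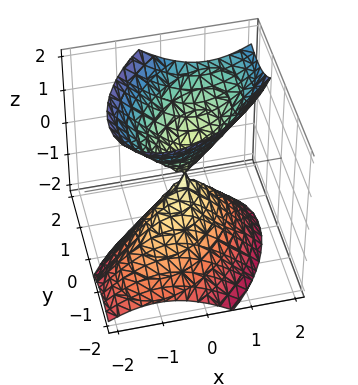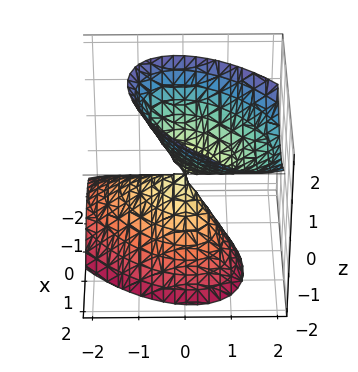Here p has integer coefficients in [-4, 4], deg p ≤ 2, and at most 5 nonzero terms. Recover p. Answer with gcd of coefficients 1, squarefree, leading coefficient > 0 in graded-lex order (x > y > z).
3*x^2 - 3*x*y + 3*y^2 - 2*y*z - 2*z^2

(a) Degree: the shape is more complex than any degree-1 surface, so deg p = 2.
(b) From the visible intercepts: it meets the y-axis at y = 0 (among the integer gridlines); it crosses the x-axis at the gridline x = 0; it crosses the z-axis at the gridline z = 0.
(c) Solving for integer coefficients yields p as stated.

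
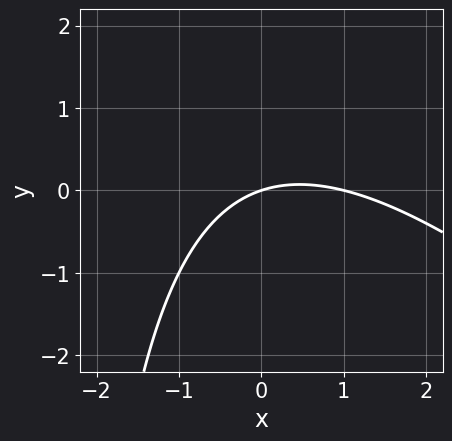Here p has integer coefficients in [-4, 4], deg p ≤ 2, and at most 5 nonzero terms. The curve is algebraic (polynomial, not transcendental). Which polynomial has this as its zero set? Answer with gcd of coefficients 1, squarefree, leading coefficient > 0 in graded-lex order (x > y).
1. The degree is 2 — a generic line meets the curve in up to 2 points.
2. From the visible intercepts: among the integer gridlines, it crosses the x-axis at x ∈ {0, 1}; it crosses the y-axis at the gridline y = 0.
3. Fitting integer coefficients to these (and the overall shape) gives p.

x^2 + x*y - x + 3*y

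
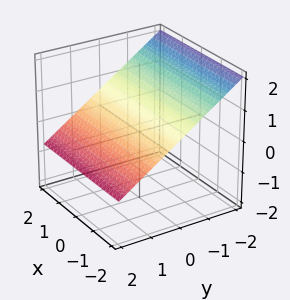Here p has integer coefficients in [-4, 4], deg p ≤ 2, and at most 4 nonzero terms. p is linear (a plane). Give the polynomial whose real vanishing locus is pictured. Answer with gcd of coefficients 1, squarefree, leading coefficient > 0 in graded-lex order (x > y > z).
2*y + 3*z - 2

Degree: every cross-section is a straight line — this is a plane, so deg p = 1.
Against the integer gridlines: it misses every integer gridline on the x-axis; one y-axis crossing is at y = 1.
Solving for integer coefficients yields p as stated.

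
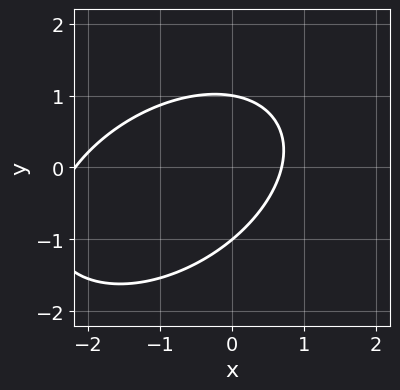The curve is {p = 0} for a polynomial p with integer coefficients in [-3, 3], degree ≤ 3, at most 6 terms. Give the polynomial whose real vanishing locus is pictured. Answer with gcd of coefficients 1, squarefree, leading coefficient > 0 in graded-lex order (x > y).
deg p = 2.
Observable constraints: the y-axis gridline crossings are at y ∈ {-1, 1}.
Assembling these constraints gives the stated polynomial.

2*x^2 - 2*x*y + 3*y^2 + 3*x - 3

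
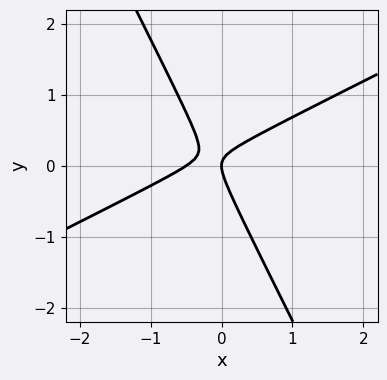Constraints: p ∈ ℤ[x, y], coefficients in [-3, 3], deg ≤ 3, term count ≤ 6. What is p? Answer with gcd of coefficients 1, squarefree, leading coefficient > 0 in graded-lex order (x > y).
2*x^2 - 3*x*y - 2*y^2 + x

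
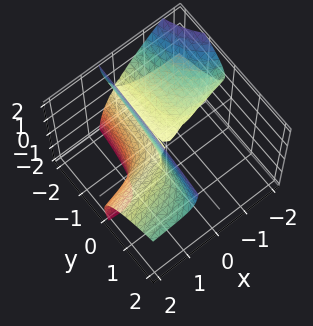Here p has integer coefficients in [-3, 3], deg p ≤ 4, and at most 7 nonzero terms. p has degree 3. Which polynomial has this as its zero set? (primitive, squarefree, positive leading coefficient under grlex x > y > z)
x^3 - 3*x^2*y + 3*x^2*z + 3*x*z^2 - 2*z^2

First, deg p = 3.
Next, observable constraints: it meets the z-axis at z = 0 (among the integer gridlines); one x-axis crossing is at x = 0; the visible y-axis segment lies entirely on the surface.
Finally, matching integer coefficients to the picture gives p.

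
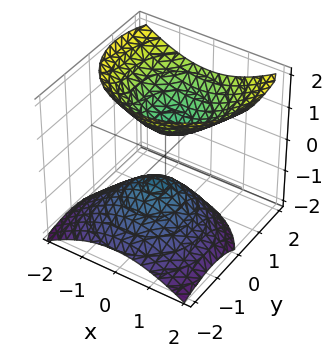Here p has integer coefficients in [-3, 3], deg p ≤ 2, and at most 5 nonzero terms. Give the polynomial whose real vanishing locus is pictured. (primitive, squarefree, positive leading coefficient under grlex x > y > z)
2*x^2 + 2*y^2 - 2*y*z - 2*z^2 + 1

(a) There are 2 components. They look like related sheets of one shape, so recover p as a whole.
(b) Degree: a generic line meets the surface in up to 2 points, so deg p = 2.
(c) Checking where it meets the axes: no y-intercept at any integer in the box; no x-intercept at any integer in the box.
(d) Putting this together gives p.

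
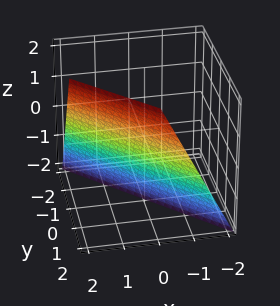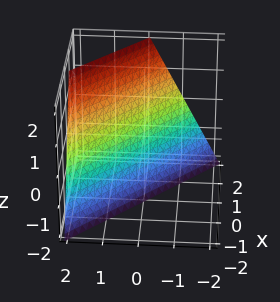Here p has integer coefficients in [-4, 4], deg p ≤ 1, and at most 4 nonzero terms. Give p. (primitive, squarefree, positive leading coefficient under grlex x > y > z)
The degree is 1 — the surface is flat (a plane).
Checking where it meets the axes: it meets the y-axis at y = 1 (among the integer gridlines); it meets the x-axis at x = 1 (among the integer gridlines).
The integer polynomial consistent with all of this is the stated p.

2*x + 2*y - z - 2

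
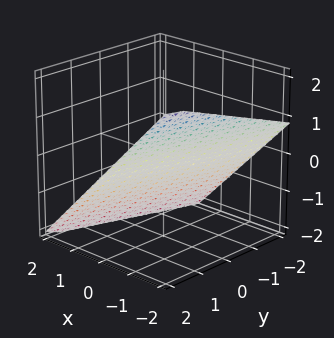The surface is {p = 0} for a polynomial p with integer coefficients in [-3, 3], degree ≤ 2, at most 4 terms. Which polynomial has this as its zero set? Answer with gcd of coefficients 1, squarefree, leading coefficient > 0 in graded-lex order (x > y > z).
(a) The degree is 1 — every cross-section is a straight line — this is a plane.
(b) From the visible intercepts: it meets the y-axis at y = 2 (among the integer gridlines).
(c) Putting this together gives p.

3*x - y + 3*z + 2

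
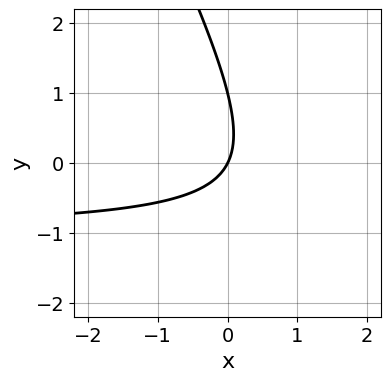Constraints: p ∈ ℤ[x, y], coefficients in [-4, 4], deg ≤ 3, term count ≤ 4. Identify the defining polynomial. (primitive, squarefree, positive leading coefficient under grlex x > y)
(a) The degree is 2 — the shape is more complex than any degree-1 curve.
(b) Against the integer gridlines: among the integer gridlines, it crosses the y-axis at y ∈ {0, 1}; it meets the x-axis at x = 0 (among the integer gridlines).
(c) Fitting integer coefficients to these (and the overall shape) gives p.

2*x*y + y^2 + 2*x - y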